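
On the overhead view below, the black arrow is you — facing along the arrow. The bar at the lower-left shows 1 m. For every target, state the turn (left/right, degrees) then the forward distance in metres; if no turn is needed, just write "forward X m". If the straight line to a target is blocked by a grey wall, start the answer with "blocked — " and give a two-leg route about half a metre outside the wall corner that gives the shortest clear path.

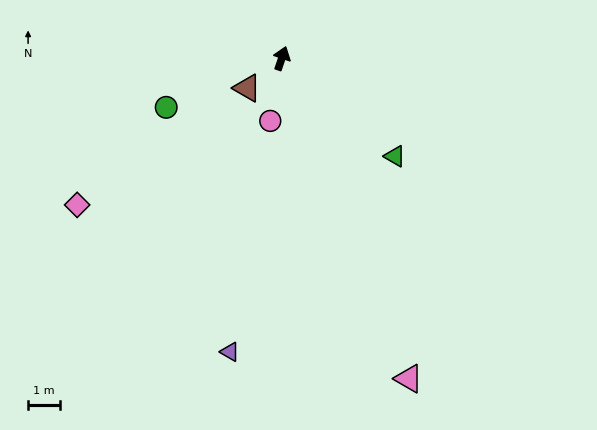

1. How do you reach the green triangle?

turn right 112°, forward 4.7 m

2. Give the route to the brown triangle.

turn left 149°, forward 1.4 m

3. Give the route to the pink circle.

turn right 172°, forward 2.0 m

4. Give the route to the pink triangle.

turn right 140°, forward 10.8 m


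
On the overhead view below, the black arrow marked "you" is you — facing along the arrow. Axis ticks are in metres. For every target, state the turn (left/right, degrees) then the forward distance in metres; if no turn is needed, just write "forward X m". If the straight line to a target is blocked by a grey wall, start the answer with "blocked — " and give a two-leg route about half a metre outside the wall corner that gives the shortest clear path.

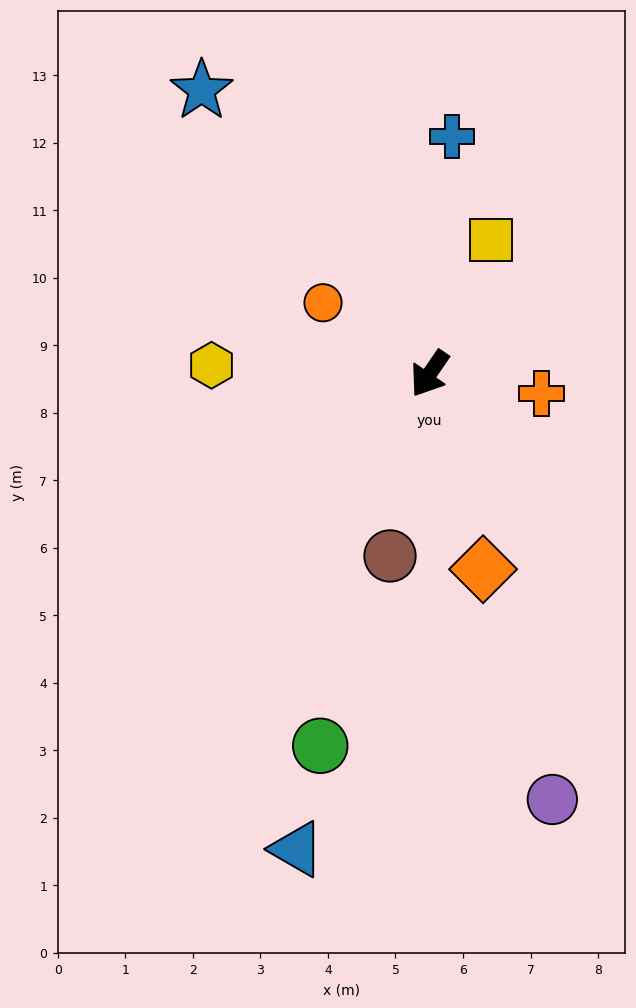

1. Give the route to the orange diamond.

turn left 50°, forward 3.0 m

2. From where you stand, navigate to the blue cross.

turn right 151°, forward 3.5 m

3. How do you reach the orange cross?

turn left 114°, forward 1.7 m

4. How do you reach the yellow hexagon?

turn right 58°, forward 3.2 m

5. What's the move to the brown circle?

turn left 22°, forward 2.8 m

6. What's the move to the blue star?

turn right 107°, forward 5.4 m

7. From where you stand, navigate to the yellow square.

turn right 170°, forward 2.2 m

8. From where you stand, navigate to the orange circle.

turn right 89°, forward 1.9 m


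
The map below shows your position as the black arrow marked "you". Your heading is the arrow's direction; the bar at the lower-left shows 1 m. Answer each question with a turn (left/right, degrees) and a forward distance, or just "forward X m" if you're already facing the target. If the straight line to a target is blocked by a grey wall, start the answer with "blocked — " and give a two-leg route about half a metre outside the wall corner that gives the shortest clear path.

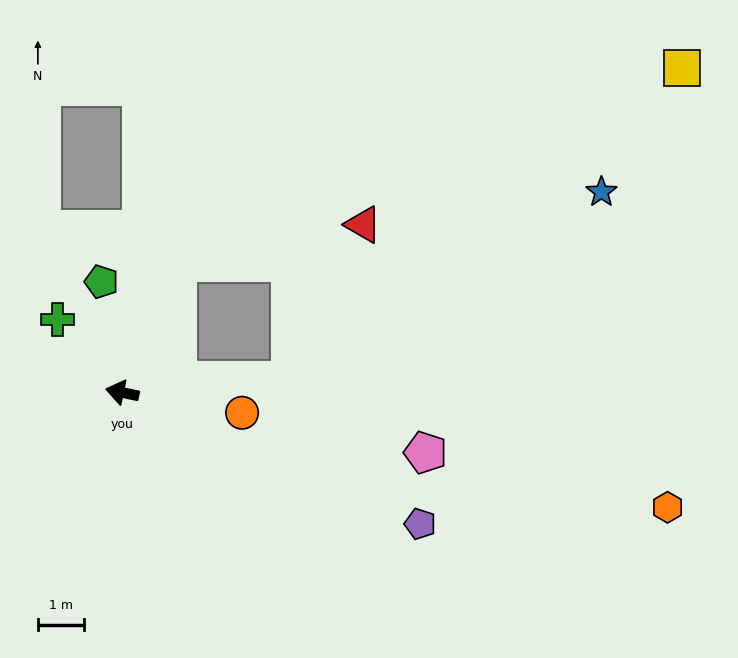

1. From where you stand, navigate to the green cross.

turn right 37°, forward 2.1 m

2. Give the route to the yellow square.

blocked — turn right 164°, forward 3.6 m, then turn left 35°, forward 10.8 m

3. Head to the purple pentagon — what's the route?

turn left 168°, forward 7.0 m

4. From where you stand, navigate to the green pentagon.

turn right 67°, forward 2.4 m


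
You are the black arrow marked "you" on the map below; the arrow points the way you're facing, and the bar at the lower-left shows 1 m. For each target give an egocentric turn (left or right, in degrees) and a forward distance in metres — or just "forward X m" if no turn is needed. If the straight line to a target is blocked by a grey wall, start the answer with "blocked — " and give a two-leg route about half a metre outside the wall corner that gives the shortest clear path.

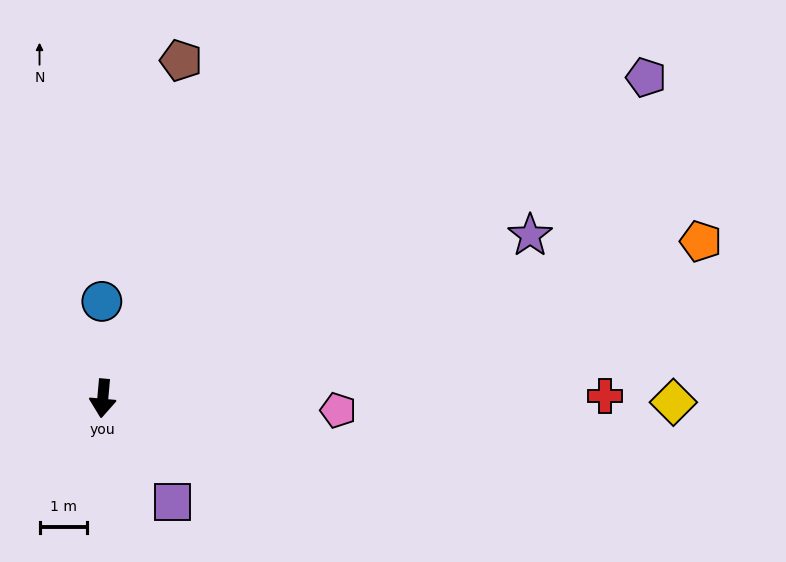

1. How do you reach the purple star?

turn left 116°, forward 9.7 m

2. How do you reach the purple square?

turn left 39°, forward 2.6 m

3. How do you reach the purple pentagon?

turn left 126°, forward 13.4 m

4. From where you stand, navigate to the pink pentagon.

turn left 92°, forward 5.0 m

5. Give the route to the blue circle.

turn right 174°, forward 2.1 m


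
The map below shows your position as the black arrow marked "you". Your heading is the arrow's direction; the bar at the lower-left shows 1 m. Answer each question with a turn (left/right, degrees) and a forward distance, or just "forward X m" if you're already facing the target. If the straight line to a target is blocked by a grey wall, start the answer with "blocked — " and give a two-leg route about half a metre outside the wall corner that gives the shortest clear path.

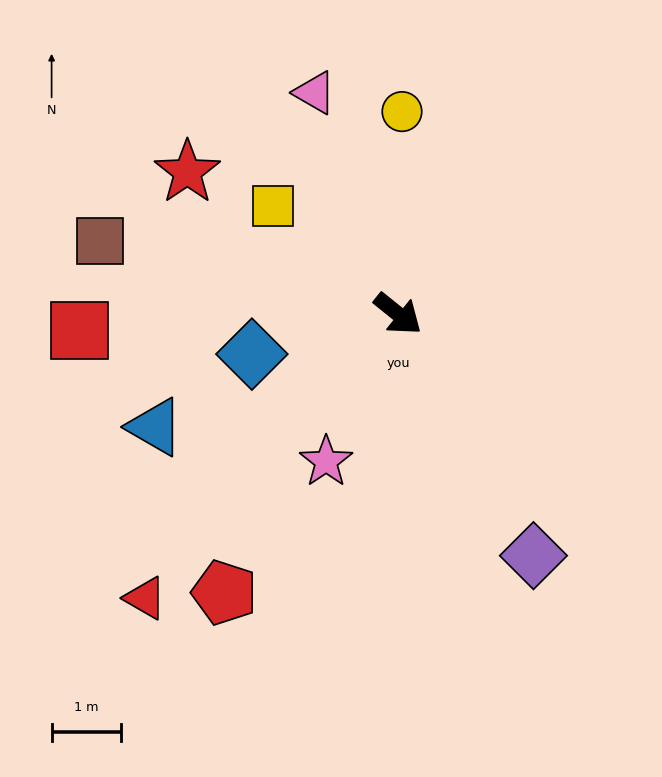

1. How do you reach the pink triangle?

turn left 149°, forward 3.4 m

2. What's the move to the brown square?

turn right 155°, forward 4.4 m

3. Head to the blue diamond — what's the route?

turn right 126°, forward 2.2 m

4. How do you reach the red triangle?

turn right 93°, forward 5.5 m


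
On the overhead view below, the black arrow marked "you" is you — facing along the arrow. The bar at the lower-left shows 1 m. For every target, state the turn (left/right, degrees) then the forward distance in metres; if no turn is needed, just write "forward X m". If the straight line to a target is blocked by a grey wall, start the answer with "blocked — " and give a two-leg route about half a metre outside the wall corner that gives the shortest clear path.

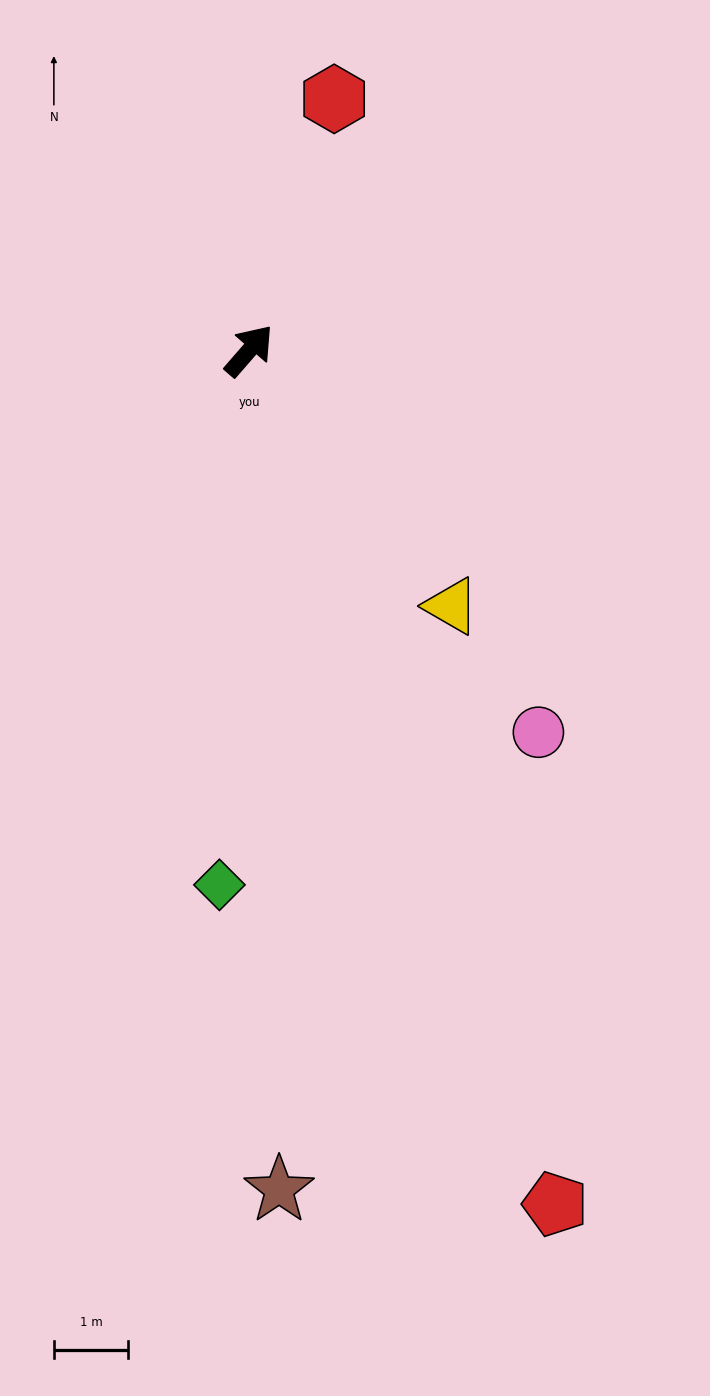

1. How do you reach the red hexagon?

turn left 22°, forward 3.6 m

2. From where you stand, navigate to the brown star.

turn right 137°, forward 11.3 m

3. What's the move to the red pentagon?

turn right 119°, forward 12.2 m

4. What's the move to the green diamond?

turn right 142°, forward 7.2 m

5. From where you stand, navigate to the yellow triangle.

turn right 101°, forward 4.4 m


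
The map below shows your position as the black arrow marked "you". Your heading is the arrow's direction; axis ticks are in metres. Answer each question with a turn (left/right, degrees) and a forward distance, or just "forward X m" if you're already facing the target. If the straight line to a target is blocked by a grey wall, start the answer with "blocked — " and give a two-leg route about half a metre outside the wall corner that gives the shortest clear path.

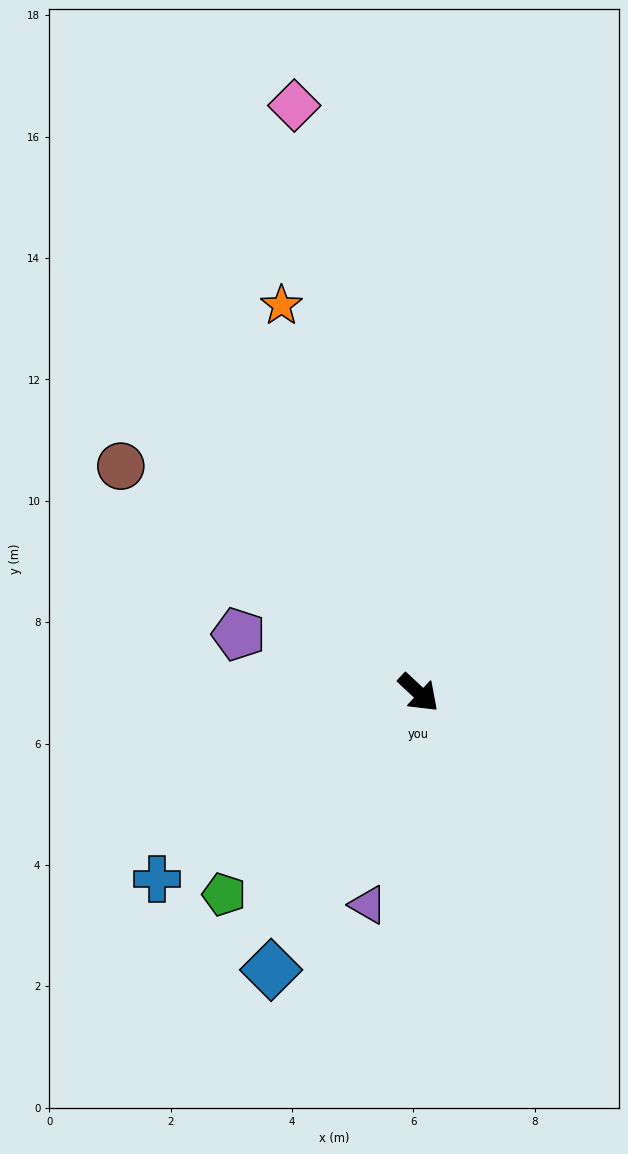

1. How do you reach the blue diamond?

turn right 75°, forward 5.2 m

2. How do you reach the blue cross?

turn right 101°, forward 5.3 m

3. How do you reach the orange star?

turn left 153°, forward 6.8 m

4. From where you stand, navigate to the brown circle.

turn right 174°, forward 6.2 m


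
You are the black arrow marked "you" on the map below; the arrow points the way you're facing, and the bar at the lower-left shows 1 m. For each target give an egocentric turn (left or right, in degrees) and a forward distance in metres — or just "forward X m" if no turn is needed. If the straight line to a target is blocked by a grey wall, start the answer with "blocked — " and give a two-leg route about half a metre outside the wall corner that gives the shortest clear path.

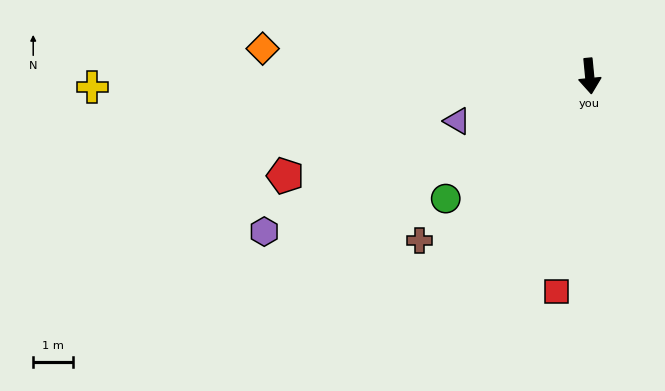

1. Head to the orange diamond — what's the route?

turn right 100°, forward 8.2 m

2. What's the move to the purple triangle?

turn right 77°, forward 3.5 m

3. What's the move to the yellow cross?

turn right 94°, forward 12.4 m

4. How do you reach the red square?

turn right 14°, forward 5.4 m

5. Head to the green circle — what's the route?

turn right 55°, forward 4.7 m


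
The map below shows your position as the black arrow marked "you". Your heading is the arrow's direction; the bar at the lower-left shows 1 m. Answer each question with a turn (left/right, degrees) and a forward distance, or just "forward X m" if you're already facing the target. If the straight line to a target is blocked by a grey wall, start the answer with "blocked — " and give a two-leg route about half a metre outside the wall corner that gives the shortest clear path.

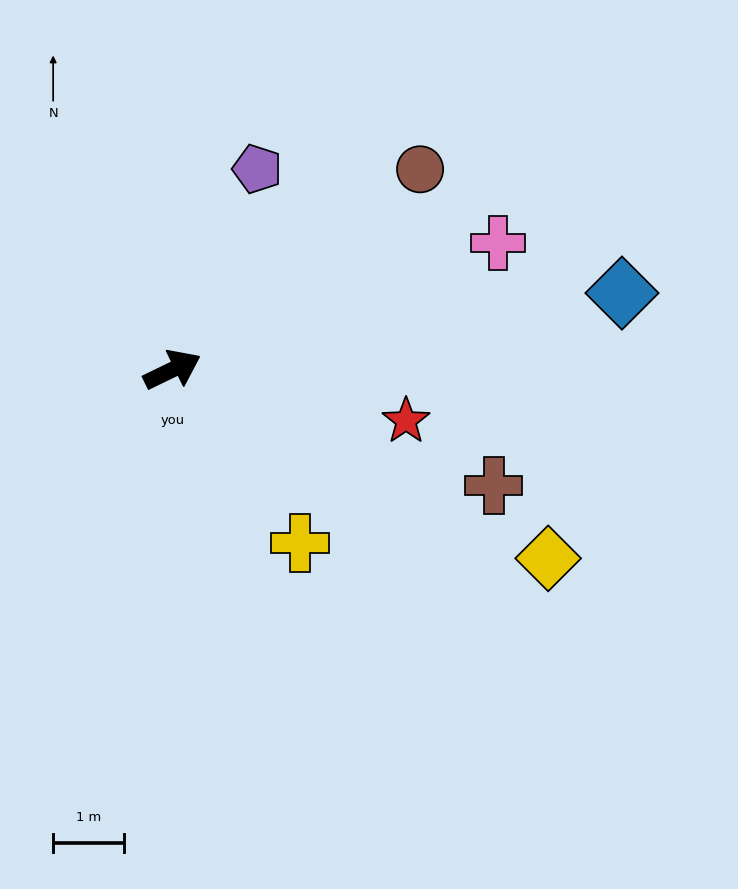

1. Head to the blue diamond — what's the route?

turn right 16°, forward 6.4 m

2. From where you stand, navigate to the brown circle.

turn left 13°, forward 4.5 m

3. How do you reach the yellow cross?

turn right 79°, forward 3.0 m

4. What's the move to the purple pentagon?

turn left 41°, forward 3.1 m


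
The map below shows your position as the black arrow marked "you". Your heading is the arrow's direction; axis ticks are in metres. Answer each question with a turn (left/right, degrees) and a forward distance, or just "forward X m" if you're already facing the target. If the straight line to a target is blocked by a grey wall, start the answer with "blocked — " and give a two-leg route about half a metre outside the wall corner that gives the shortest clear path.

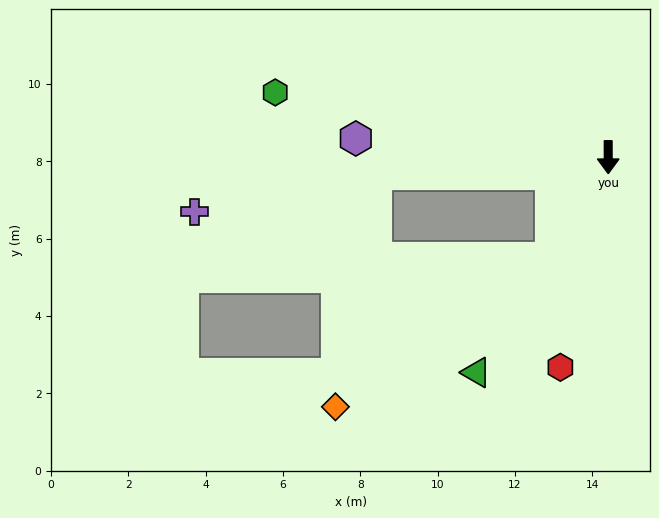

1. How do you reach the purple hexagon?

turn right 94°, forward 6.5 m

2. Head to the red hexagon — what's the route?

turn right 13°, forward 5.6 m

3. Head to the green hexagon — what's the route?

turn right 101°, forward 8.8 m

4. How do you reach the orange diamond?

blocked — turn right 29°, forward 3.0 m, then turn right 27°, forward 6.8 m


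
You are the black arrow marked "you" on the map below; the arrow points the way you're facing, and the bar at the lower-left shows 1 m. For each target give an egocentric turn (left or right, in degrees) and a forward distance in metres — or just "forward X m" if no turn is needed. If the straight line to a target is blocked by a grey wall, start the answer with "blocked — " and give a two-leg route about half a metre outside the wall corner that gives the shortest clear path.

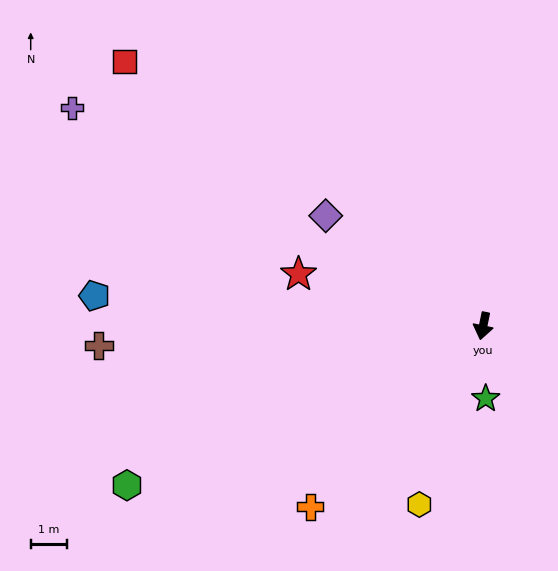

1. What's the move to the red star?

turn right 94°, forward 5.3 m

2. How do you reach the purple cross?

turn right 106°, forward 12.8 m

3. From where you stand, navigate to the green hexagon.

turn right 54°, forward 10.7 m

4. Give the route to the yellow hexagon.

turn right 8°, forward 5.2 m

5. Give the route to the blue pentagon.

turn right 83°, forward 10.7 m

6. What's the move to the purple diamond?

turn right 113°, forward 5.3 m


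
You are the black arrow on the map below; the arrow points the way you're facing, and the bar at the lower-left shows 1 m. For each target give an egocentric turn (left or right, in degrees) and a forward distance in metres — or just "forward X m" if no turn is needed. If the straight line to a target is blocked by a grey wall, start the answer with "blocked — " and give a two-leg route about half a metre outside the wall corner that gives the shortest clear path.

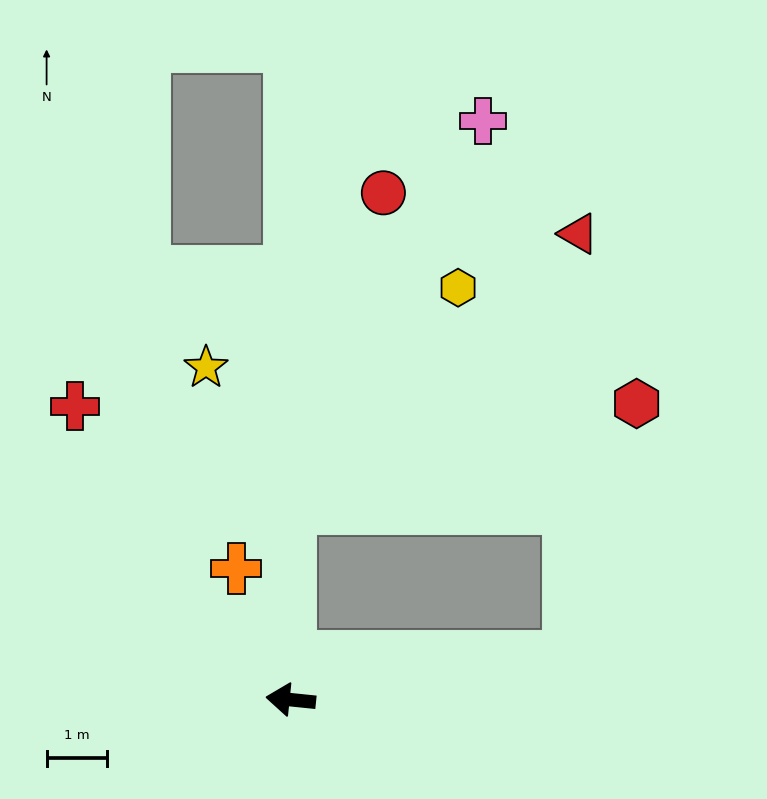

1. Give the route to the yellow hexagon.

blocked — turn right 84°, forward 3.2 m, then turn right 37°, forward 4.6 m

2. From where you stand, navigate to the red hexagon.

blocked — turn right 165°, forward 4.7 m, then turn left 66°, forward 4.4 m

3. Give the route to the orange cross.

turn right 62°, forward 2.4 m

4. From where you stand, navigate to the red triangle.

blocked — turn right 84°, forward 3.2 m, then turn right 46°, forward 6.6 m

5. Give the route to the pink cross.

blocked — turn right 84°, forward 3.2 m, then turn right 27°, forward 7.2 m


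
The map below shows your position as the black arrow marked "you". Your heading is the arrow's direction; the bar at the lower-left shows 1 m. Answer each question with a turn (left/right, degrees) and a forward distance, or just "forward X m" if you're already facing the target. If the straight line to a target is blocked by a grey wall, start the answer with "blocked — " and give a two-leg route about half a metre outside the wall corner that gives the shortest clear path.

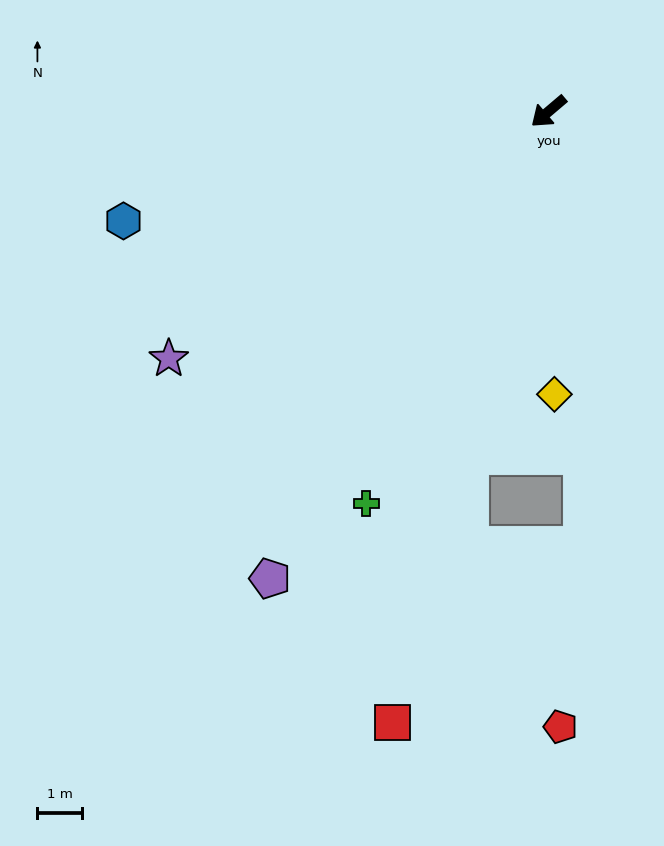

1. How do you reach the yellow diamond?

turn left 51°, forward 6.4 m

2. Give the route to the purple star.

turn right 7°, forward 10.2 m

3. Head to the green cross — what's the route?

turn left 25°, forward 9.7 m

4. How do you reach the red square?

turn left 35°, forward 14.2 m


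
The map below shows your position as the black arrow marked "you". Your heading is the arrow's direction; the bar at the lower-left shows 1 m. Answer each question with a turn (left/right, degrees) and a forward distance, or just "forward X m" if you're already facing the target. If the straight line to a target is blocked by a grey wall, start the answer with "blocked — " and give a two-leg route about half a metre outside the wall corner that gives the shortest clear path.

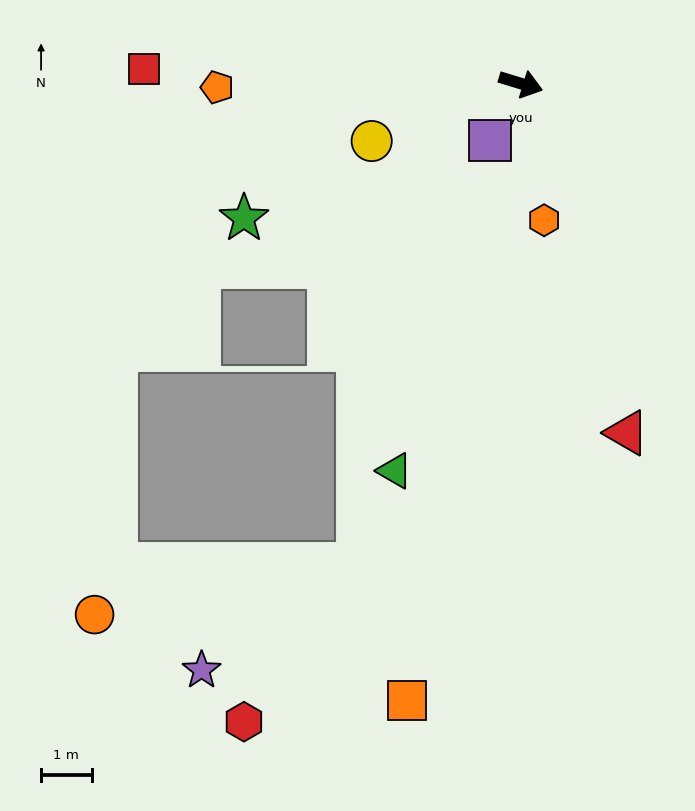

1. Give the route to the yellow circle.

turn right 142°, forward 3.2 m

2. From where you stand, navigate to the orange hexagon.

turn right 63°, forward 2.7 m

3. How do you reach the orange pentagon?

turn right 162°, forward 6.0 m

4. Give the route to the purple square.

turn right 101°, forward 1.3 m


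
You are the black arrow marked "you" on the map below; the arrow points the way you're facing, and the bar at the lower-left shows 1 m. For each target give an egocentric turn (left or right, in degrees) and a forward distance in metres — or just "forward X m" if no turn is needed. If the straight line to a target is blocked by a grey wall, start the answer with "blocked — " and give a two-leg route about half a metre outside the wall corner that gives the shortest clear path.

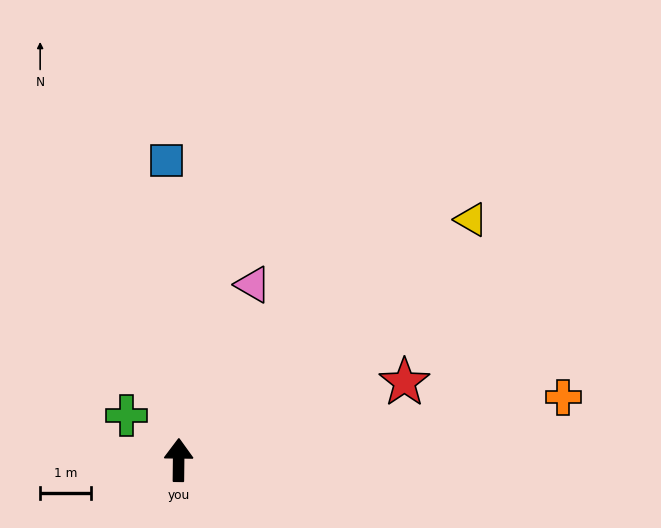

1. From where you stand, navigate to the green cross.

turn left 50°, forward 1.3 m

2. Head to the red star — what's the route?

turn right 70°, forward 4.7 m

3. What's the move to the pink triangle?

turn right 22°, forward 3.8 m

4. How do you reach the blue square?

turn left 3°, forward 5.9 m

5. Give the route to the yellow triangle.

turn right 50°, forward 7.5 m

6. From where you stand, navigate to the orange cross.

turn right 80°, forward 7.7 m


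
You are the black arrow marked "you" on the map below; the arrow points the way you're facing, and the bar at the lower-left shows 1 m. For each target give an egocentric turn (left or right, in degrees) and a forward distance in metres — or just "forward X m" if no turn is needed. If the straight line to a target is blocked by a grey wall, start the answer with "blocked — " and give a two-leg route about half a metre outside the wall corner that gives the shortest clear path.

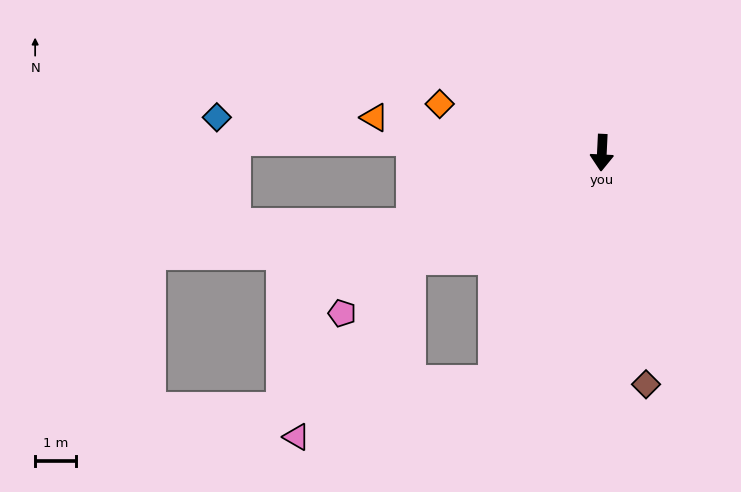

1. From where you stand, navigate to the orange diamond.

turn right 104°, forward 4.1 m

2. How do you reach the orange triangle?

turn right 96°, forward 5.6 m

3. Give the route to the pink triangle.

blocked — turn right 59°, forward 5.4 m, then turn left 30°, forward 5.2 m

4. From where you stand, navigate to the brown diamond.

turn left 14°, forward 5.7 m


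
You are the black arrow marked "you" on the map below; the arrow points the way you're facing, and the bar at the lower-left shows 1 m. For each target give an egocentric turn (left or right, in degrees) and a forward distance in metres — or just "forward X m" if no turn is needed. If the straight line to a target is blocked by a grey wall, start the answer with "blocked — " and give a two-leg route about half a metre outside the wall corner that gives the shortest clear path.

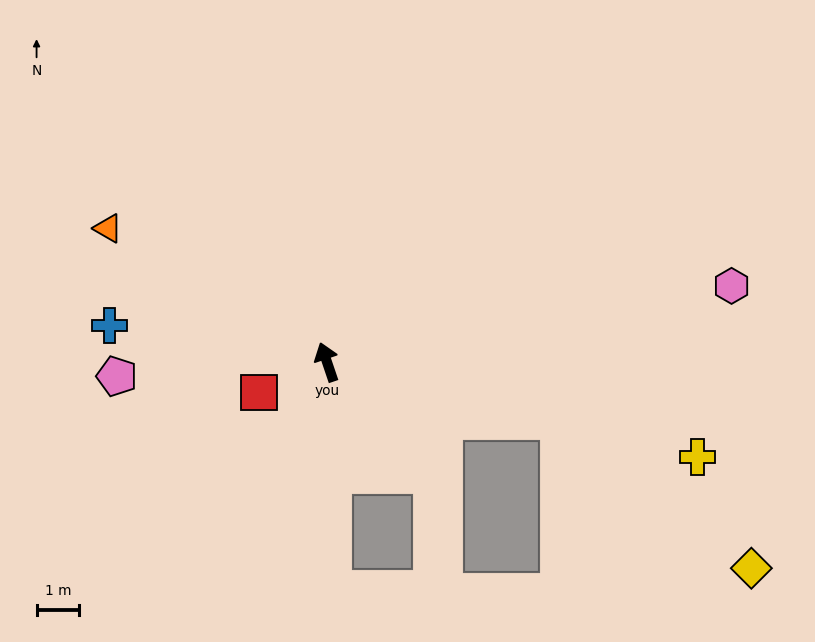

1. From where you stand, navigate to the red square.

turn left 96°, forward 1.7 m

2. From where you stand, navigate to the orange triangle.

turn left 40°, forward 6.0 m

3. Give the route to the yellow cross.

turn right 123°, forward 9.0 m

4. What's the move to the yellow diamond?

blocked — turn right 123°, forward 5.6 m, then turn right 23°, forward 5.7 m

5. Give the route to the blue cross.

turn left 62°, forward 5.2 m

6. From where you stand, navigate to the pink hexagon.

turn right 98°, forward 9.6 m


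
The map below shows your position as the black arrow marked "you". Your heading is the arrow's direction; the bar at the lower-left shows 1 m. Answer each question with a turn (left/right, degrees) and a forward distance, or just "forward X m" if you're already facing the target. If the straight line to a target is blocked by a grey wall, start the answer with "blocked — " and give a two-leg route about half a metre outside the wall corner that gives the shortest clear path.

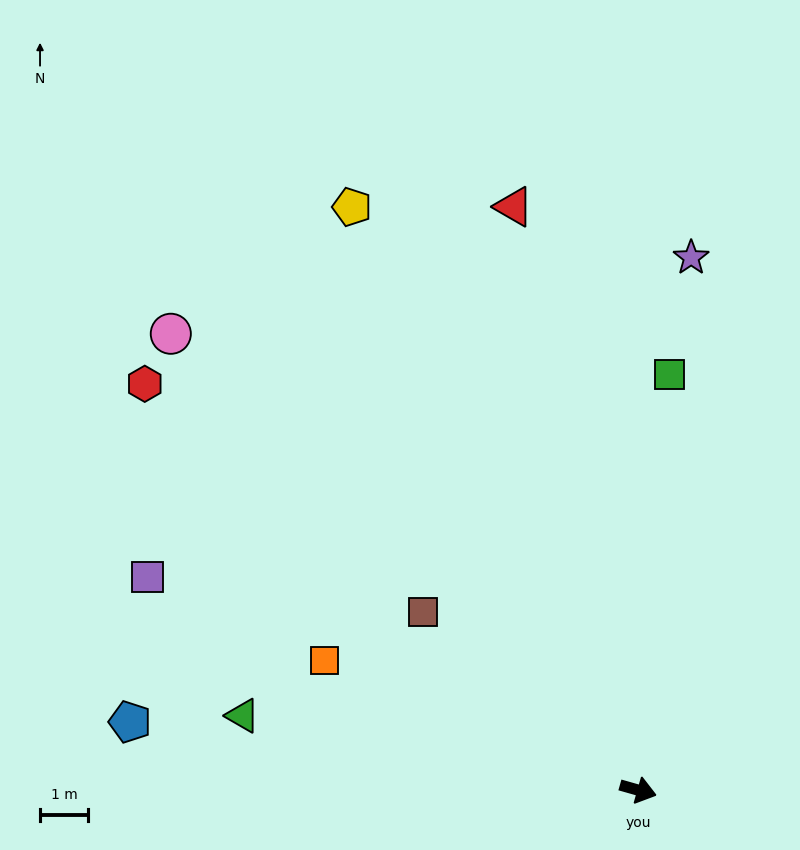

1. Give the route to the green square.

turn left 101°, forward 8.7 m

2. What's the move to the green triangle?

turn right 175°, forward 8.4 m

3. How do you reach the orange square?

turn left 173°, forward 7.0 m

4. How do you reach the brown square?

turn left 156°, forward 5.8 m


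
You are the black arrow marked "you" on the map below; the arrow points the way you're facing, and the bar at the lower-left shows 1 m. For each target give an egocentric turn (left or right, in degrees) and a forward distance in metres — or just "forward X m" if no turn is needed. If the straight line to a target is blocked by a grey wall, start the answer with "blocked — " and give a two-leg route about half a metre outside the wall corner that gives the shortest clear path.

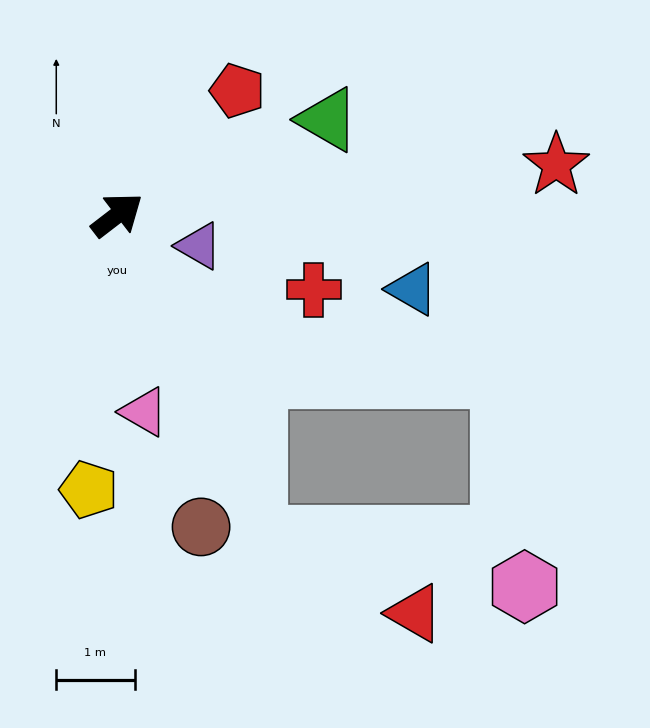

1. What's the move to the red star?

turn right 31°, forward 5.6 m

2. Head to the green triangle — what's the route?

turn right 13°, forward 2.9 m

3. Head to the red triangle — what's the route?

blocked — turn right 105°, forward 4.5 m, then turn left 43°, forward 2.3 m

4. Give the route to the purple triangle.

turn right 58°, forward 1.1 m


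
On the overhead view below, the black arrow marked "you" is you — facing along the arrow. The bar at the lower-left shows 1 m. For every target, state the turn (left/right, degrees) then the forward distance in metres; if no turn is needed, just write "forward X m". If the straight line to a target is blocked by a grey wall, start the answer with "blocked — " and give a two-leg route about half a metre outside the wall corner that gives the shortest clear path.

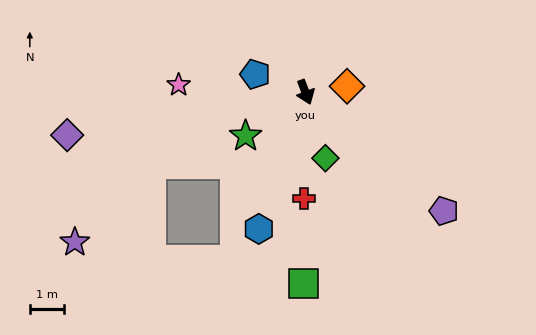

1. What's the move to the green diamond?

turn right 4°, forward 2.0 m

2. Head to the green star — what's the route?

turn right 75°, forward 2.2 m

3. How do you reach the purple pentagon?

turn left 28°, forward 5.3 m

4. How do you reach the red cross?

turn right 22°, forward 3.1 m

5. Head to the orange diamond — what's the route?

turn left 77°, forward 1.2 m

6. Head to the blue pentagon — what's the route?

turn right 131°, forward 1.6 m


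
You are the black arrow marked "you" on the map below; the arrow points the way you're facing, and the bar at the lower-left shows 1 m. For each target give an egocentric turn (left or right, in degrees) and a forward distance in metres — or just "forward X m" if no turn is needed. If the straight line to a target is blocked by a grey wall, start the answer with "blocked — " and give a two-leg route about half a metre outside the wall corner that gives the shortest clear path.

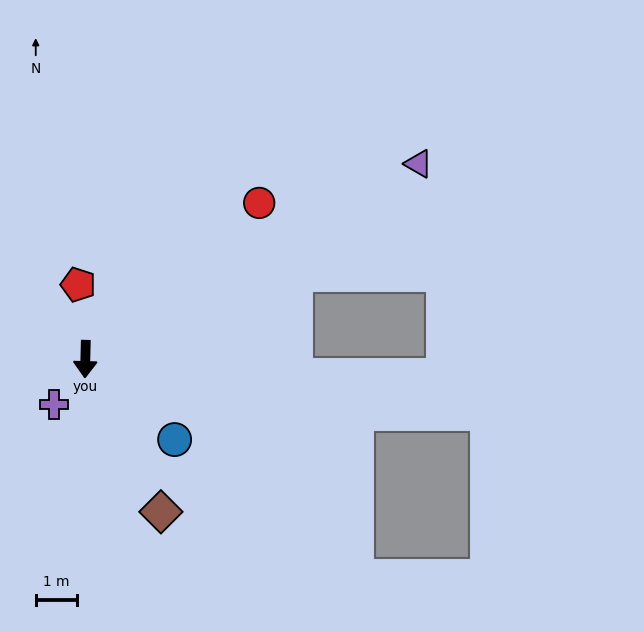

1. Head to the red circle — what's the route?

turn left 133°, forward 5.6 m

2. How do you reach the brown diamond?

turn left 28°, forward 4.1 m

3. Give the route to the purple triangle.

turn left 122°, forward 9.3 m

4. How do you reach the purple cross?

turn right 33°, forward 1.3 m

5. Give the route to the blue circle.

turn left 49°, forward 2.9 m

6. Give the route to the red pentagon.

turn right 173°, forward 1.8 m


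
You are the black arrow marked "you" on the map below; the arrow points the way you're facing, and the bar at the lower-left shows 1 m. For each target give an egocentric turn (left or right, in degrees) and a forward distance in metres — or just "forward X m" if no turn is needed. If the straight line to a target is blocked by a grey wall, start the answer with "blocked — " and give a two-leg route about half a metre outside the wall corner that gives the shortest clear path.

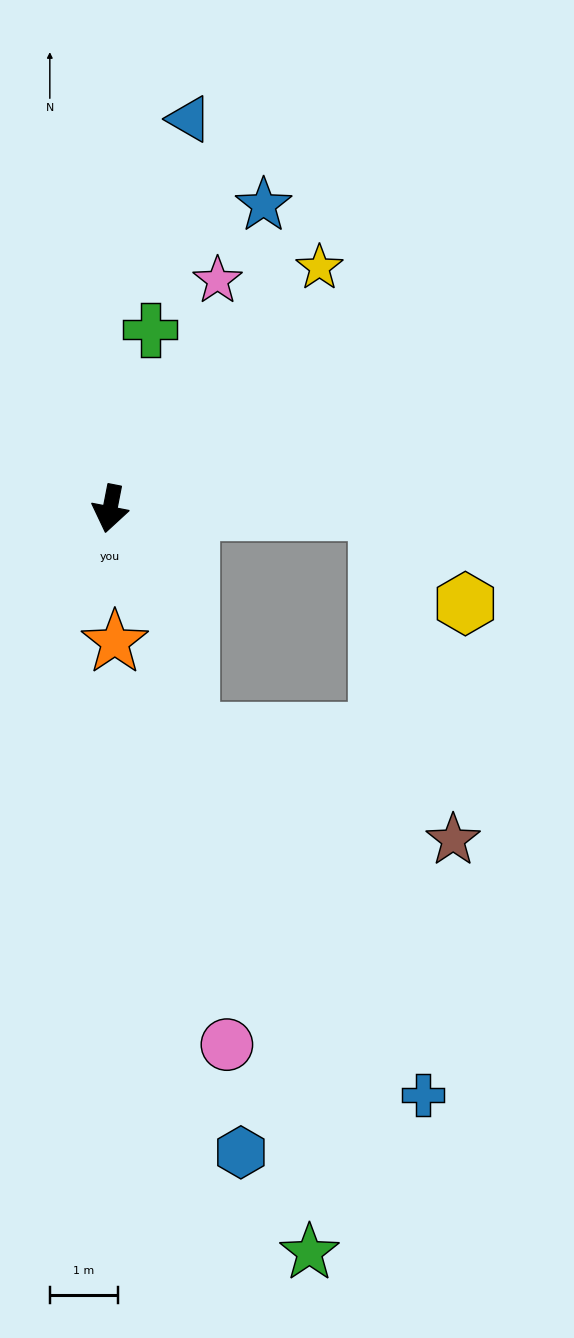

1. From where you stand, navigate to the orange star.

turn left 13°, forward 2.0 m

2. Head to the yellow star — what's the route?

turn left 150°, forward 4.7 m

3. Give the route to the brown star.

blocked — turn left 101°, forward 3.9 m, then turn right 77°, forward 4.9 m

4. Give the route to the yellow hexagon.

blocked — turn left 101°, forward 3.9 m, then turn right 46°, forward 1.9 m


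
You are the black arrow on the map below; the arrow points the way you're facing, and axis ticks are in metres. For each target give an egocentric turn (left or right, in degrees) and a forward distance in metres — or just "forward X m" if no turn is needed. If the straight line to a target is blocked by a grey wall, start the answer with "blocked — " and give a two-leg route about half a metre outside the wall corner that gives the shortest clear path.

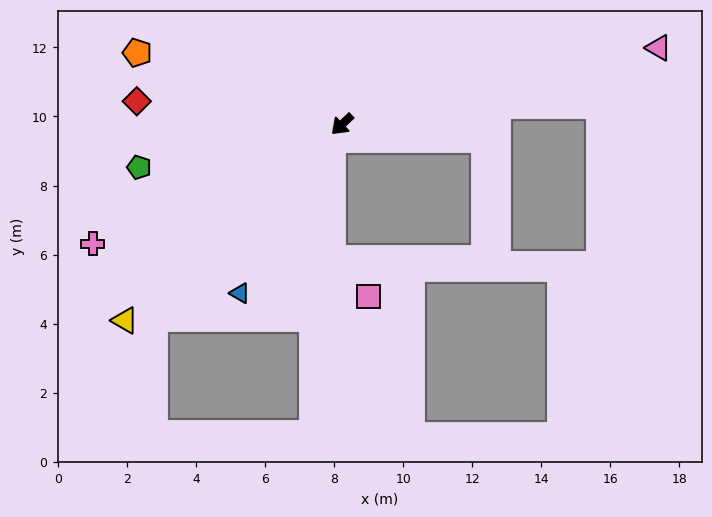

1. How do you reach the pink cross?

turn right 18°, forward 8.0 m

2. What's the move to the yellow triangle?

forward 8.5 m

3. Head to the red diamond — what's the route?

turn right 50°, forward 6.0 m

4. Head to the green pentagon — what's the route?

turn right 32°, forward 6.0 m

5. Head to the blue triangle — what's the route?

turn left 15°, forward 5.7 m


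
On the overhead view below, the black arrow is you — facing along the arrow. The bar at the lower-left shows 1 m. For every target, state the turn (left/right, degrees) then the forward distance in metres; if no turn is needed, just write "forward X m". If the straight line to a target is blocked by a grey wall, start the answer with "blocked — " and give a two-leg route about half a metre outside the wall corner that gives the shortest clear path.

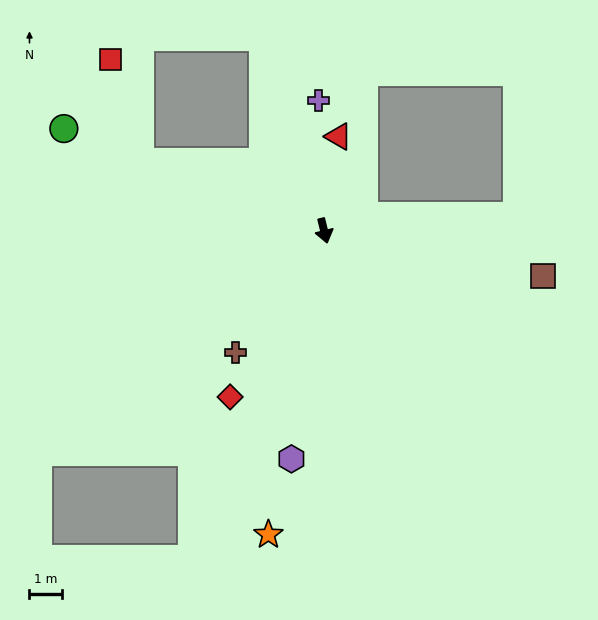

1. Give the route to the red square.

blocked — turn right 124°, forward 6.0 m, then turn right 53°, forward 3.2 m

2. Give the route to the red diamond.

turn right 43°, forward 5.8 m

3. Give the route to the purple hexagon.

turn right 22°, forward 7.0 m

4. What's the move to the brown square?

turn left 65°, forward 6.8 m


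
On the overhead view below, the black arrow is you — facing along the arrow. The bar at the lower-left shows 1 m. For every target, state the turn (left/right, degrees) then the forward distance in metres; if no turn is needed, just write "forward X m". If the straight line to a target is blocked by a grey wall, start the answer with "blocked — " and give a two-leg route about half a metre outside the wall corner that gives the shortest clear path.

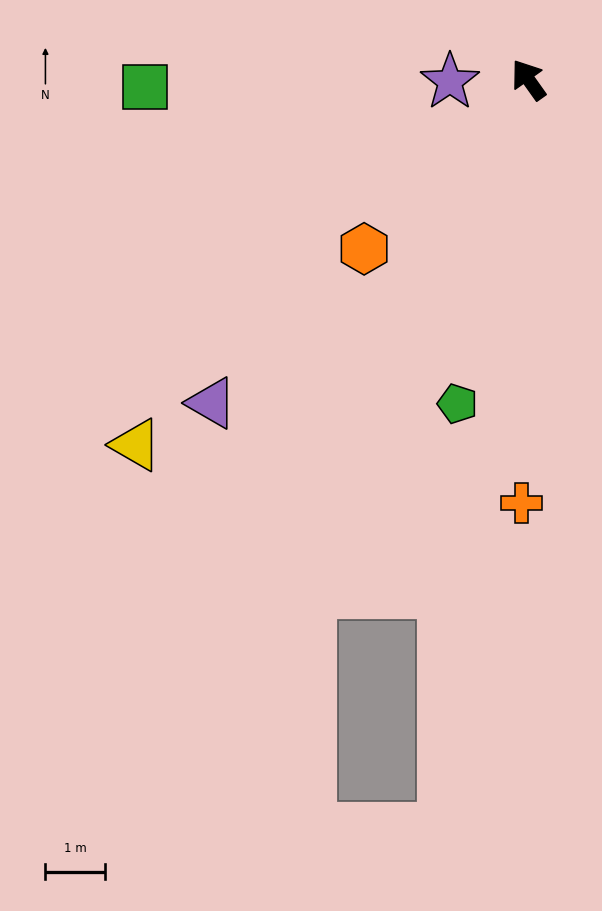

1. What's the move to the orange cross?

turn left 144°, forward 7.1 m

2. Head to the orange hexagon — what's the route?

turn left 100°, forward 3.9 m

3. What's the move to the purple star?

turn left 56°, forward 1.3 m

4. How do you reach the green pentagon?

turn left 132°, forward 5.5 m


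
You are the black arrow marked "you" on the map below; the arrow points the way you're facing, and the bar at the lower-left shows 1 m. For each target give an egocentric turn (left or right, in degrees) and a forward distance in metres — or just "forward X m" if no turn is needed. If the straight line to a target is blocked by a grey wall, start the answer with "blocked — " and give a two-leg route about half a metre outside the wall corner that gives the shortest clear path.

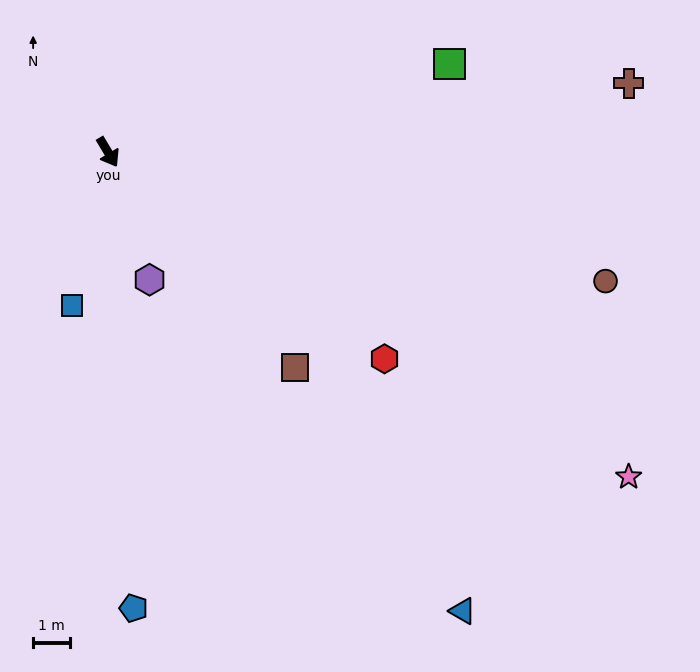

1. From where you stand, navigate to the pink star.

turn left 27°, forward 16.7 m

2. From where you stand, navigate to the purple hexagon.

turn right 13°, forward 3.7 m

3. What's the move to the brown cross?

turn left 67°, forward 14.3 m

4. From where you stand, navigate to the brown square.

turn left 10°, forward 7.8 m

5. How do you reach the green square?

turn left 74°, forward 9.6 m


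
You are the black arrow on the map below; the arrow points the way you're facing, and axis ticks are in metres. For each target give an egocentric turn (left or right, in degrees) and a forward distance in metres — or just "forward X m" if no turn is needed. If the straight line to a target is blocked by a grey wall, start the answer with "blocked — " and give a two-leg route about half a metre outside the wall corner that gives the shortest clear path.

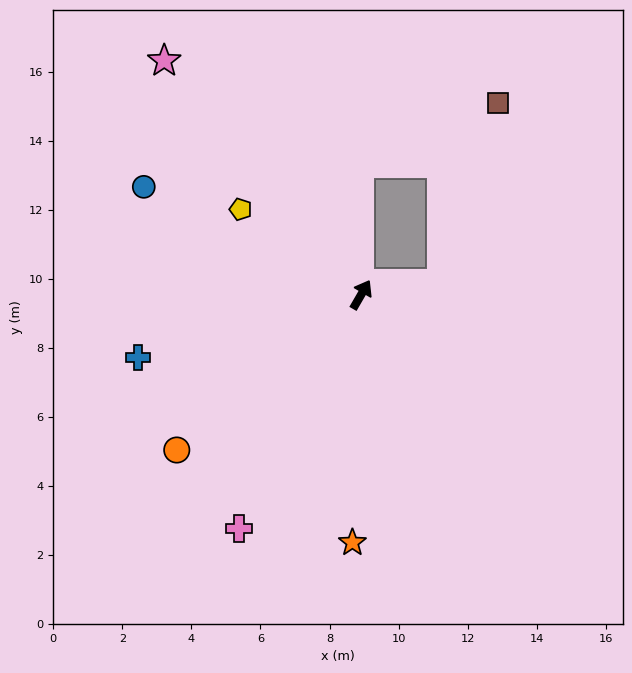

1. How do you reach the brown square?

blocked — turn right 52°, forward 2.3 m, then turn left 65°, forward 5.5 m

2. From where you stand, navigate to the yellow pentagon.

turn left 85°, forward 4.3 m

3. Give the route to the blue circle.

turn left 94°, forward 7.0 m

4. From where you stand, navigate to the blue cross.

turn left 136°, forward 6.7 m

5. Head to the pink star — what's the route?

turn left 70°, forward 8.9 m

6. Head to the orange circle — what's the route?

turn left 160°, forward 7.0 m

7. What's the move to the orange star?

turn right 152°, forward 7.2 m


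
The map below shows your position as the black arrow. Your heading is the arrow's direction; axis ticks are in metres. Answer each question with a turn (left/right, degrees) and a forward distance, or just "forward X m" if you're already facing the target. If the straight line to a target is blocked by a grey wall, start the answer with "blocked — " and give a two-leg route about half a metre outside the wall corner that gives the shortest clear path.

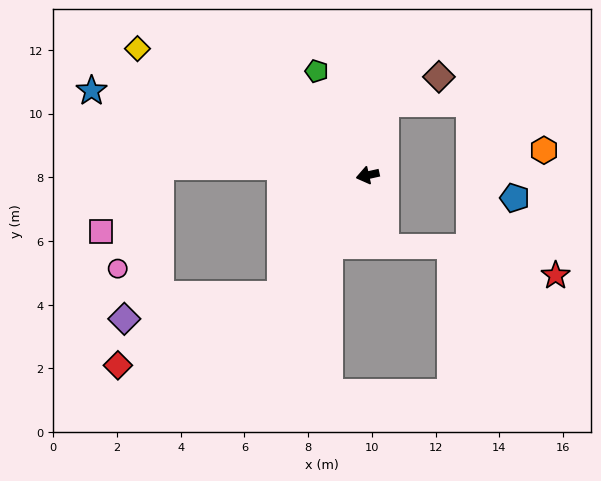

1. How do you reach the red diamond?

blocked — turn left 41°, forward 4.6 m, then turn right 30°, forward 5.6 m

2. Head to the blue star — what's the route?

turn right 30°, forward 9.1 m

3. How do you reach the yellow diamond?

turn right 41°, forward 8.2 m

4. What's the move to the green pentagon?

turn right 76°, forward 3.6 m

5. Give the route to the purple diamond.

blocked — turn left 41°, forward 4.6 m, then turn right 44°, forward 5.0 m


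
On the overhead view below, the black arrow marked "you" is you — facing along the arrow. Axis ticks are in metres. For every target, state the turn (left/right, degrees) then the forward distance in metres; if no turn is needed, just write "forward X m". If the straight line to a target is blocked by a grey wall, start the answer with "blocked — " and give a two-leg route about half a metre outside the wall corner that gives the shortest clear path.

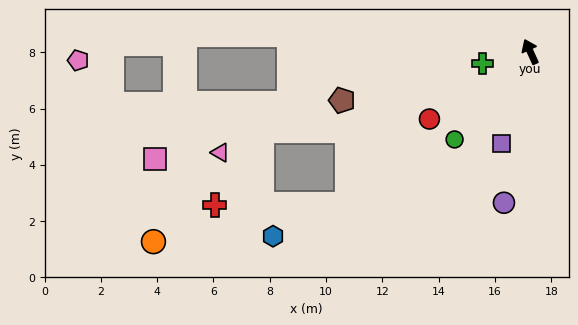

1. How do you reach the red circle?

turn left 99°, forward 4.3 m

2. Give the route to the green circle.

turn left 115°, forward 4.1 m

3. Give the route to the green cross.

turn left 79°, forward 1.7 m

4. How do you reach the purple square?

turn left 138°, forward 3.4 m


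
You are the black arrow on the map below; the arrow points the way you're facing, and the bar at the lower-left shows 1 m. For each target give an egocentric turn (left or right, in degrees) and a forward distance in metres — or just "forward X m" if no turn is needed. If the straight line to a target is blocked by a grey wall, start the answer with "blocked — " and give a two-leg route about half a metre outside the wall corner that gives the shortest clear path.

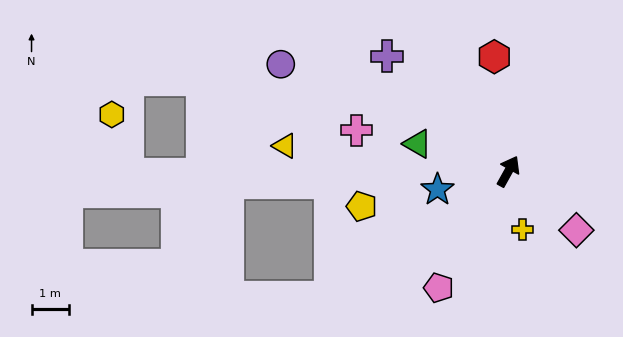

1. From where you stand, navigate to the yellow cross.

turn right 137°, forward 1.6 m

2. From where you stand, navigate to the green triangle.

turn left 102°, forward 2.5 m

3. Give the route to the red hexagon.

turn left 36°, forward 3.1 m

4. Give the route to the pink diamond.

turn right 102°, forward 2.4 m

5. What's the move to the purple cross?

turn left 76°, forward 4.5 m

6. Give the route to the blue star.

turn left 134°, forward 2.0 m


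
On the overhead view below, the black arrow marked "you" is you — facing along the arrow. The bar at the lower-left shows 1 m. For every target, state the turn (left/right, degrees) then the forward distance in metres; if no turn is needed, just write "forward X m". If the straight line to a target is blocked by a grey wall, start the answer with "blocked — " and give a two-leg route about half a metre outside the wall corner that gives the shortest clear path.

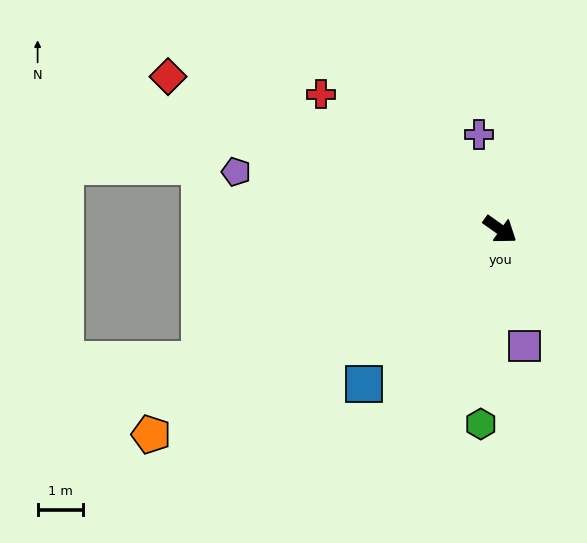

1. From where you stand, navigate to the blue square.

turn right 96°, forward 4.5 m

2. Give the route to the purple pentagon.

turn right 157°, forward 5.9 m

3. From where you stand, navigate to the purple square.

turn right 43°, forward 2.6 m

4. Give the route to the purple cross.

turn left 138°, forward 2.1 m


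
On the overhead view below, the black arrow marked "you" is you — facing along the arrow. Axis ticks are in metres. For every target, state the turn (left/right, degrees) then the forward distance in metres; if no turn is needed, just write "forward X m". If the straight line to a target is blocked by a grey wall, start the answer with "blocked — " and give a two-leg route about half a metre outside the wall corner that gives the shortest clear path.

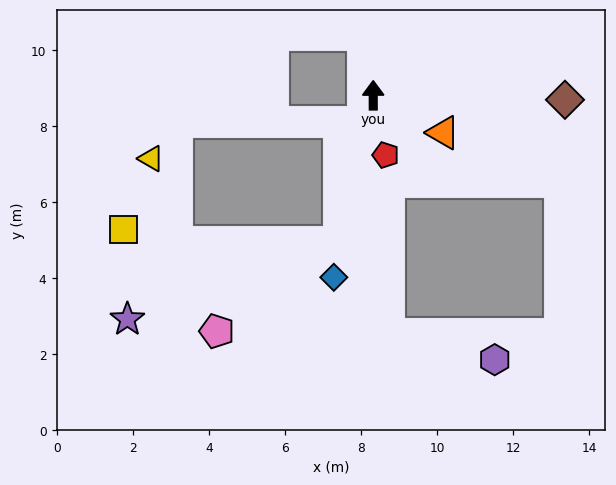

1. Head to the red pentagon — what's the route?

turn right 168°, forward 1.6 m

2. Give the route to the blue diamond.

turn left 168°, forward 4.9 m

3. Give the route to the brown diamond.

turn right 91°, forward 5.0 m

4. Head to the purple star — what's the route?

blocked — turn left 167°, forward 4.0 m, then turn right 57°, forward 5.9 m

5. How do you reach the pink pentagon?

blocked — turn left 167°, forward 4.0 m, then turn right 41°, forward 4.0 m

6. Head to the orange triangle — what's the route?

turn right 118°, forward 2.1 m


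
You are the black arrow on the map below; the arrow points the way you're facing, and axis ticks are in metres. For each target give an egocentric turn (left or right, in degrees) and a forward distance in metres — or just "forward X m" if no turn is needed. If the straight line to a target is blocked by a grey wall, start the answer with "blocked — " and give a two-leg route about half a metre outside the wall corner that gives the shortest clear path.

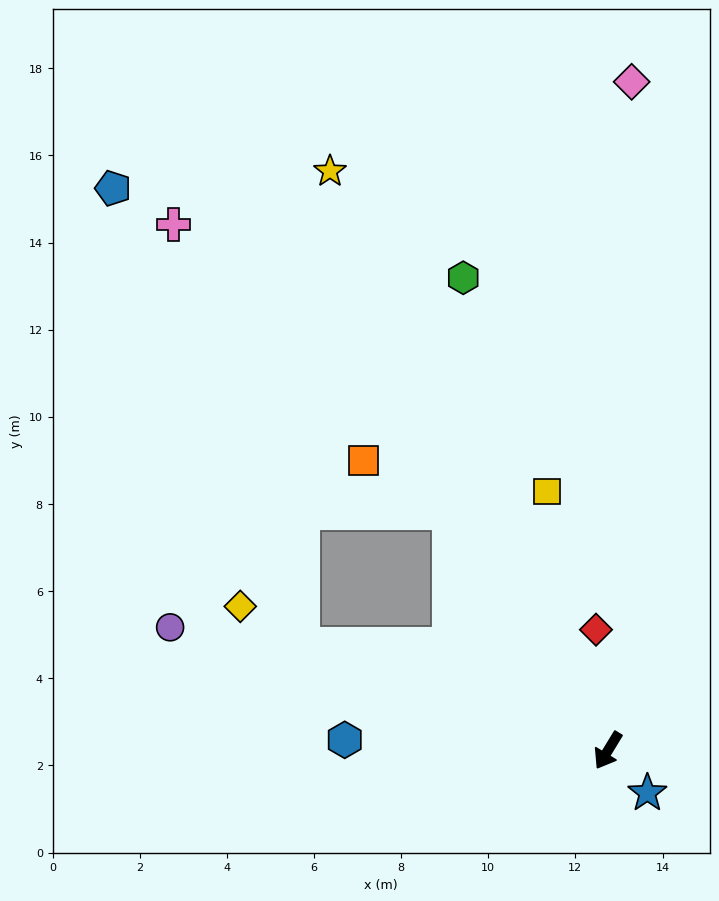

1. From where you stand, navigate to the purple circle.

turn right 74°, forward 10.4 m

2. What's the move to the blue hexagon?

turn right 61°, forward 6.0 m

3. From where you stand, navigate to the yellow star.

turn right 123°, forward 14.7 m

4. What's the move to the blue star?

turn left 74°, forward 1.3 m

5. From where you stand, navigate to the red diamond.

turn right 143°, forward 2.8 m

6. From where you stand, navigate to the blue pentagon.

blocked — turn right 78°, forward 7.4 m, then turn right 48°, forward 11.3 m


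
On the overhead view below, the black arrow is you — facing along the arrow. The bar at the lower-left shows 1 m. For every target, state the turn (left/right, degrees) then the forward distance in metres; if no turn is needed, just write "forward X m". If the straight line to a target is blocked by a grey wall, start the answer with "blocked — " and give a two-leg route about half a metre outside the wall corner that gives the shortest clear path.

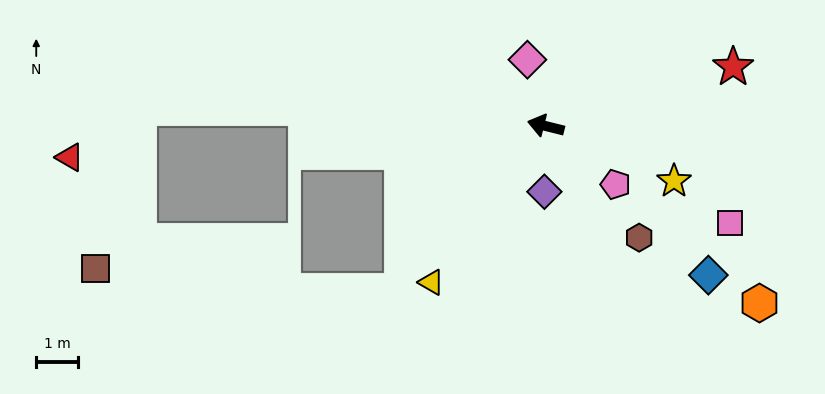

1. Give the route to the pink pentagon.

turn left 154°, forward 2.2 m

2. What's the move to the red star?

turn right 149°, forward 4.7 m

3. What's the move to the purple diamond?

turn left 103°, forward 1.6 m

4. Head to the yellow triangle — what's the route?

turn left 68°, forward 4.6 m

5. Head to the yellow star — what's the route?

turn left 171°, forward 3.3 m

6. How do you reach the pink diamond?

turn right 61°, forward 1.6 m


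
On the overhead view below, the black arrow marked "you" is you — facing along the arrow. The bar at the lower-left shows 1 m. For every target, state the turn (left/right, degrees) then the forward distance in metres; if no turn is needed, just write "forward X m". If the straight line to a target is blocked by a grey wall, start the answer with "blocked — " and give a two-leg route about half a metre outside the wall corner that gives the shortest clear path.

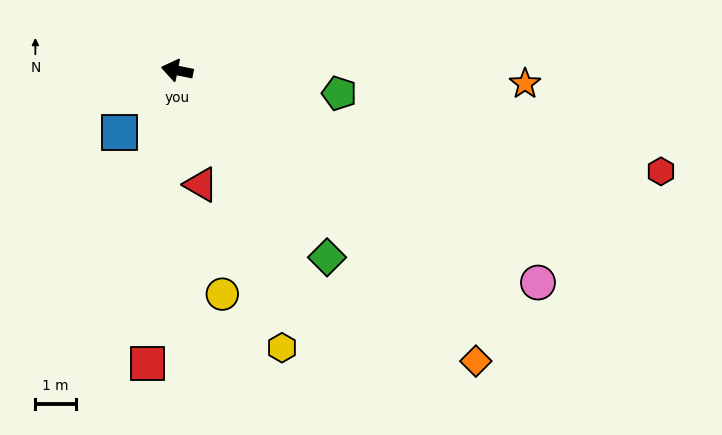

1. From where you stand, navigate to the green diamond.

turn left 140°, forward 5.9 m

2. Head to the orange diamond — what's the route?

turn left 147°, forward 10.2 m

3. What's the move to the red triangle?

turn left 113°, forward 2.9 m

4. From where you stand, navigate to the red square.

turn left 96°, forward 7.2 m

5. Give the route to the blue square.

turn left 59°, forward 2.1 m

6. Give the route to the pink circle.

turn left 161°, forward 10.3 m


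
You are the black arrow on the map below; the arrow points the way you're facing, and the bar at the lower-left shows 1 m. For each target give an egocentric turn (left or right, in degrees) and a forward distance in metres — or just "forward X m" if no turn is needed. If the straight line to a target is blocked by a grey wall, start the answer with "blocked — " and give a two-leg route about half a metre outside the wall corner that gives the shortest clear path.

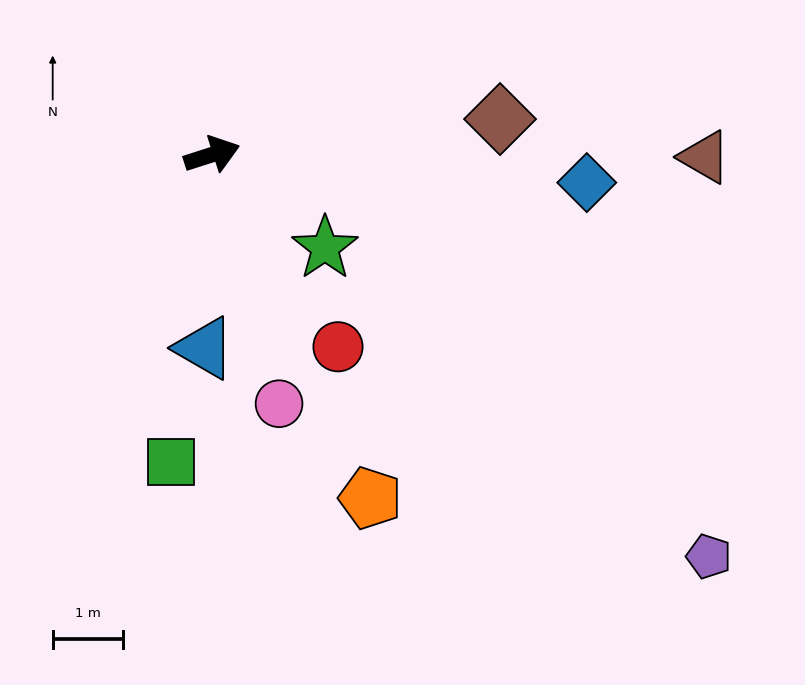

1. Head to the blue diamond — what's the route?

turn right 22°, forward 5.4 m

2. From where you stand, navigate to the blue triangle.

turn right 110°, forward 2.8 m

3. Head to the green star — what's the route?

turn right 57°, forward 2.1 m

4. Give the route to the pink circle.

turn right 93°, forward 3.7 m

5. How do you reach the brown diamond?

turn right 11°, forward 4.1 m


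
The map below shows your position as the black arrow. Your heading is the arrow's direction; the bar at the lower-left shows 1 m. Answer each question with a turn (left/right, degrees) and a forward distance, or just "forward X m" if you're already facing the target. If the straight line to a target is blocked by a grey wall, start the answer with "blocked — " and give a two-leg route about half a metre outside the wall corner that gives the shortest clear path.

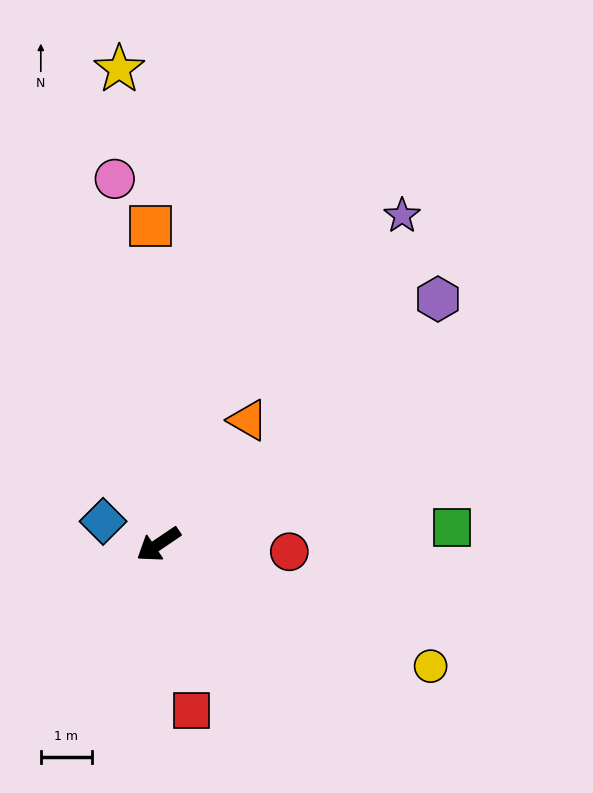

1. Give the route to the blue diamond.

turn right 57°, forward 1.2 m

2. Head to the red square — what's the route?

turn left 67°, forward 3.3 m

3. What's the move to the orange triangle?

turn right 160°, forward 3.0 m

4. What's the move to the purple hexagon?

turn right 173°, forward 7.2 m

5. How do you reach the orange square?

turn right 123°, forward 6.2 m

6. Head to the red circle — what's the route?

turn left 143°, forward 2.6 m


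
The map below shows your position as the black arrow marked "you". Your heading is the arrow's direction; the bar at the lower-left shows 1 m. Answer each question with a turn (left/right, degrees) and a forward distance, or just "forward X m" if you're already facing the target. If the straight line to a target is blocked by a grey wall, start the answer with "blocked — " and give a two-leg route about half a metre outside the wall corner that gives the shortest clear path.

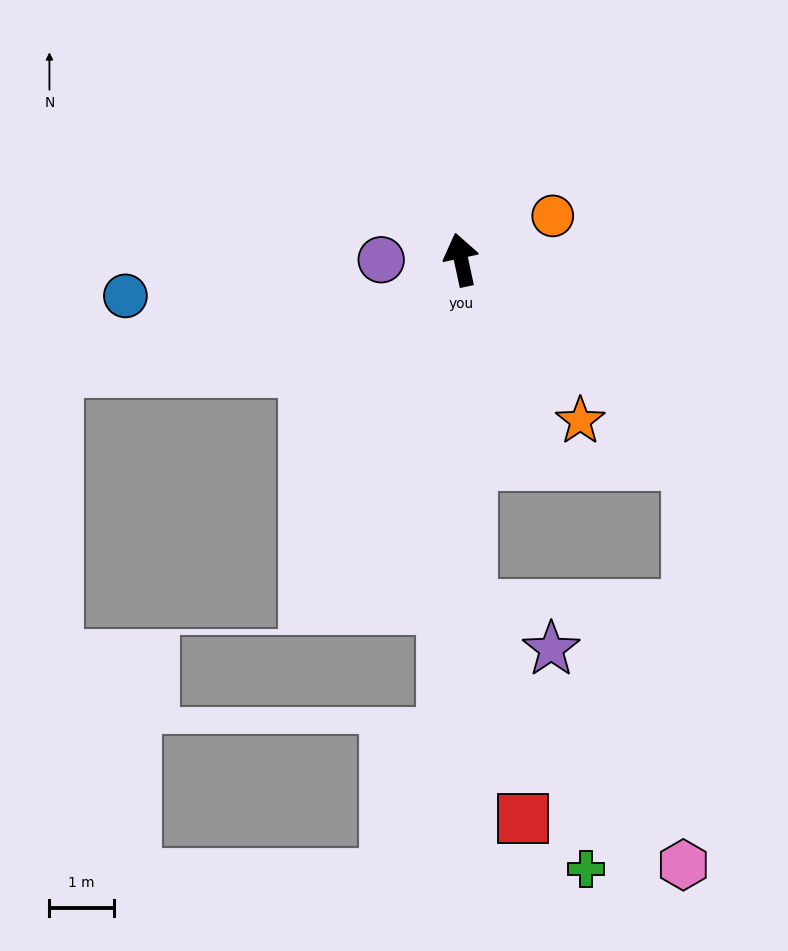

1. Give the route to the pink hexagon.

blocked — turn right 144°, forward 4.8 m, then turn right 49°, forward 6.3 m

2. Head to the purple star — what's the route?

blocked — turn left 169°, forward 5.4 m, then turn left 61°, forward 1.4 m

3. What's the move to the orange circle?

turn right 77°, forward 1.6 m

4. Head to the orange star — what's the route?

turn right 156°, forward 3.1 m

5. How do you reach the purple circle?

turn left 78°, forward 1.2 m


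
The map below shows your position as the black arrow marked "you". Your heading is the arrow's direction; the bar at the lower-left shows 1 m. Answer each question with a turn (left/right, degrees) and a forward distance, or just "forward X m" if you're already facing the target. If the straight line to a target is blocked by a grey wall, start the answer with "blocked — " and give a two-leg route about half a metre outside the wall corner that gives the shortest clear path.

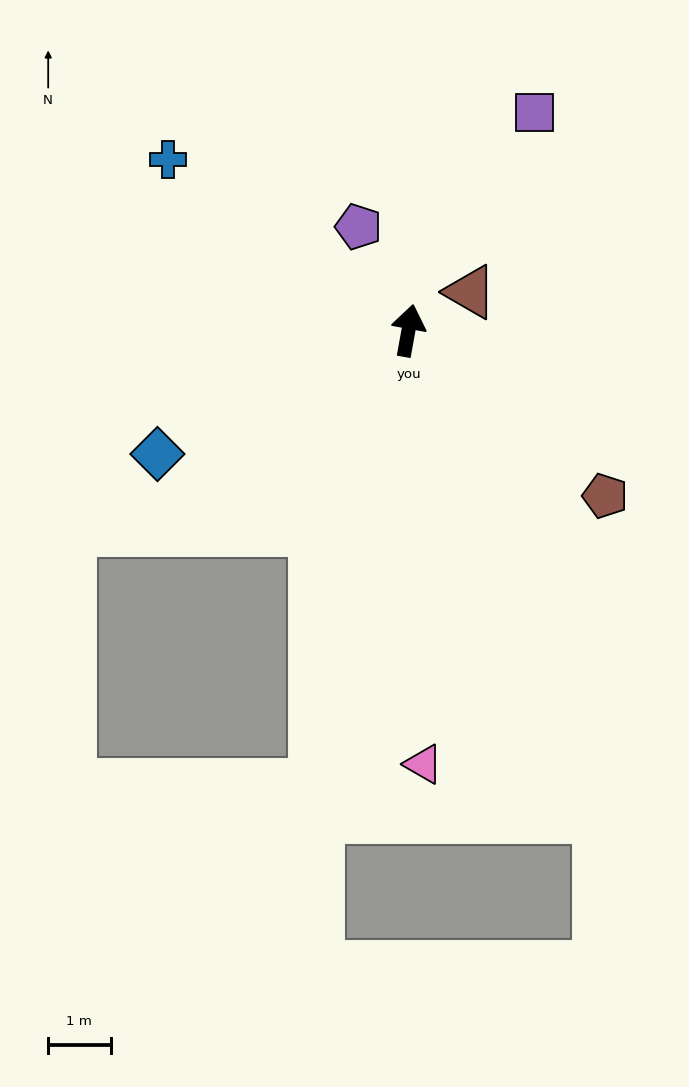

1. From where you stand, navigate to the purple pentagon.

turn left 36°, forward 1.8 m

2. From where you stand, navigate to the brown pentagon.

turn right 120°, forward 4.1 m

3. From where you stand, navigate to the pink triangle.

turn right 168°, forward 7.0 m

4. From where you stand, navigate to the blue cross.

turn left 65°, forward 4.7 m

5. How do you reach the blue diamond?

turn left 126°, forward 4.5 m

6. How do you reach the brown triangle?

turn right 48°, forward 1.2 m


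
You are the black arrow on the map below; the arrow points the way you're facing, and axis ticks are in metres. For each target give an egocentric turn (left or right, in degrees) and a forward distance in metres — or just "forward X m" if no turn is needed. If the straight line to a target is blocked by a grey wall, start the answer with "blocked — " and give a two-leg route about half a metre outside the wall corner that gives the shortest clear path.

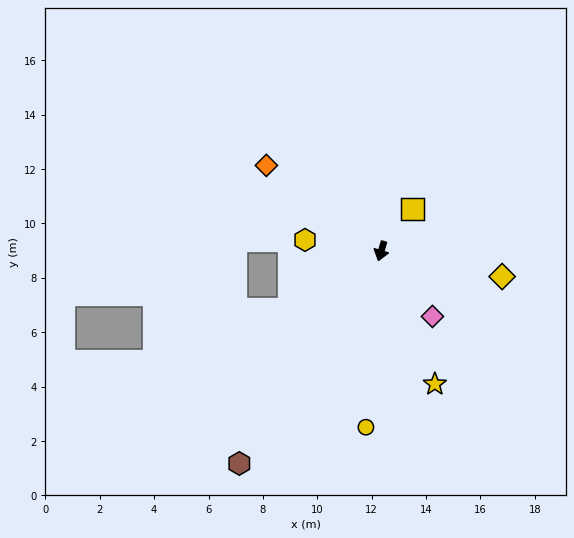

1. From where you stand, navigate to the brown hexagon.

turn right 17°, forward 9.4 m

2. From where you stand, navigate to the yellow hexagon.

turn right 82°, forward 2.8 m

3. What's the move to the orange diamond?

turn right 110°, forward 5.3 m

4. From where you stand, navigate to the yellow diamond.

turn left 95°, forward 4.5 m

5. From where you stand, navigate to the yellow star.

turn left 38°, forward 5.3 m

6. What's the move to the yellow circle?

turn left 12°, forward 6.5 m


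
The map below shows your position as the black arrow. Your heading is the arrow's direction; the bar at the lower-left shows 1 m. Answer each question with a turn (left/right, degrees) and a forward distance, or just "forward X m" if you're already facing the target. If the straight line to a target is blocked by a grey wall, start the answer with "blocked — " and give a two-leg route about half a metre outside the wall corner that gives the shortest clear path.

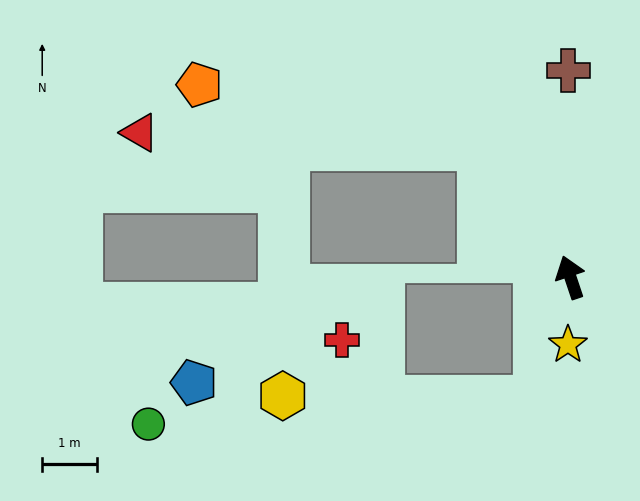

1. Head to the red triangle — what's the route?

blocked — turn left 16°, forward 2.9 m, then turn left 53°, forward 6.2 m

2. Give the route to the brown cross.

turn right 18°, forward 3.8 m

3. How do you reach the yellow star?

turn left 159°, forward 1.2 m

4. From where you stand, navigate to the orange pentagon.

blocked — turn left 16°, forward 2.9 m, then turn left 43°, forward 5.3 m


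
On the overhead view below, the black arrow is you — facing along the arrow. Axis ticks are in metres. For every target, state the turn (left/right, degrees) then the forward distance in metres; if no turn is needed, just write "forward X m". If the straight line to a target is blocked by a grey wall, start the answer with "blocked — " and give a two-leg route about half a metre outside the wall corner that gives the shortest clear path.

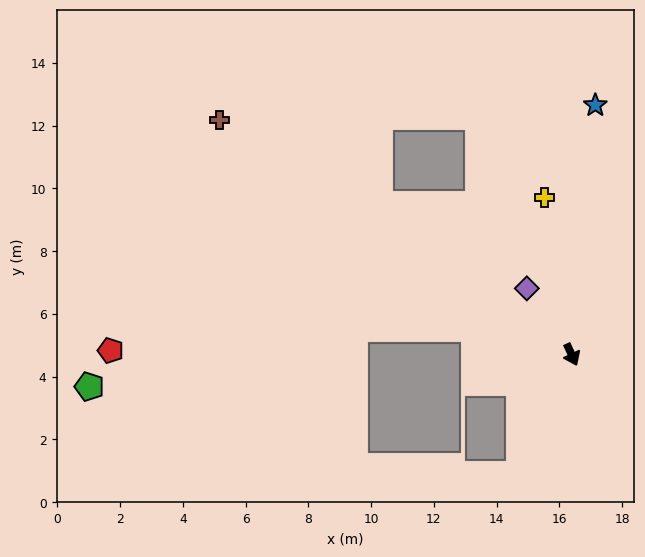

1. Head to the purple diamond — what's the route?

turn right 171°, forward 2.5 m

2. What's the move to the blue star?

turn left 150°, forward 8.0 m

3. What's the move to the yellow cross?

turn left 165°, forward 5.1 m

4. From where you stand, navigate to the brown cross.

turn right 149°, forward 13.5 m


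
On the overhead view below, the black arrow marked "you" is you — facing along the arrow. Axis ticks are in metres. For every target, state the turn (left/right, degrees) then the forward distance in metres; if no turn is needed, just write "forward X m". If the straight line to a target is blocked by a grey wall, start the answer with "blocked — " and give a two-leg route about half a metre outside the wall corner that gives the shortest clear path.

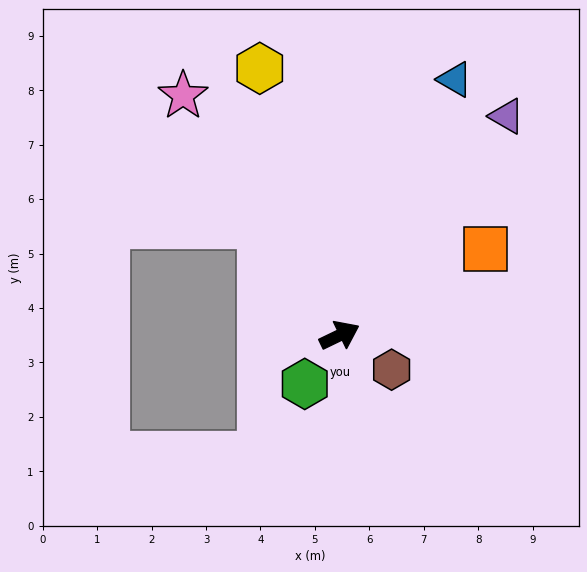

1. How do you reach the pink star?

turn left 97°, forward 5.3 m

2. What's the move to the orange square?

turn left 5°, forward 3.1 m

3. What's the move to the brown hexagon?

turn right 59°, forward 1.1 m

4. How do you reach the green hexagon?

turn right 151°, forward 1.1 m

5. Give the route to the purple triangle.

turn left 27°, forward 5.1 m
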